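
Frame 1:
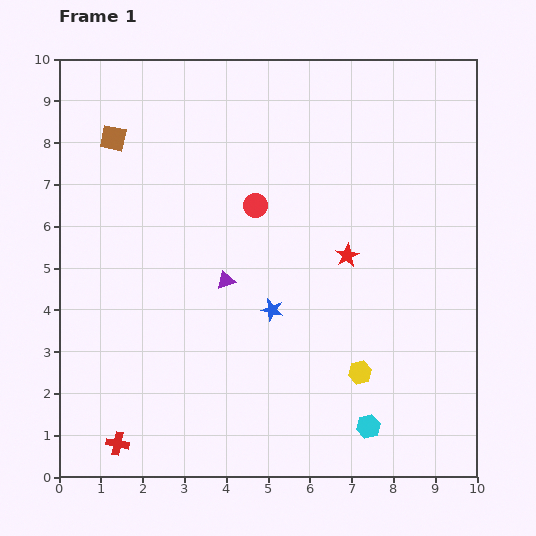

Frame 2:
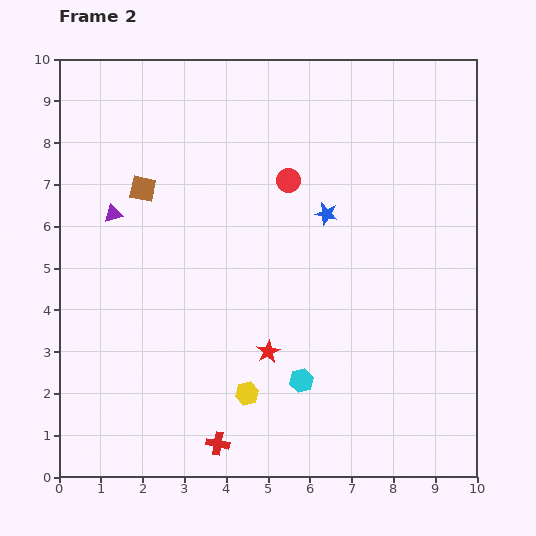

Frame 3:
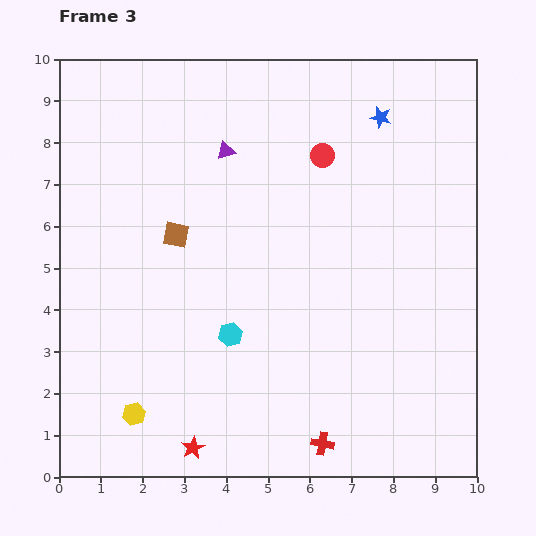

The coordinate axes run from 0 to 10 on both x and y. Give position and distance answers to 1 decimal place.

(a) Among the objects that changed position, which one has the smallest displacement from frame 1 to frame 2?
the red circle

(moved 1.0)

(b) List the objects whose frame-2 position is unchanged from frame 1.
none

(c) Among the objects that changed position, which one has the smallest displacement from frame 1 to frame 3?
the red circle

(moved 2.0)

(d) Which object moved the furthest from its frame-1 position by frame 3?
the red star

(moved 5.9; next 5.5)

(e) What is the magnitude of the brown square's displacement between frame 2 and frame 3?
1.4

The brown square moved from (2.0, 6.9) to (2.8, 5.8), a distance of √(0.8² + 1.1²) ≈ 1.4.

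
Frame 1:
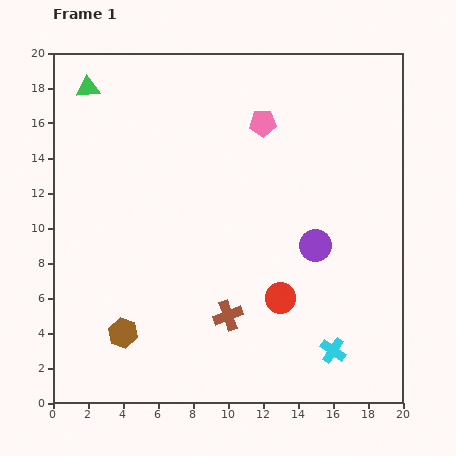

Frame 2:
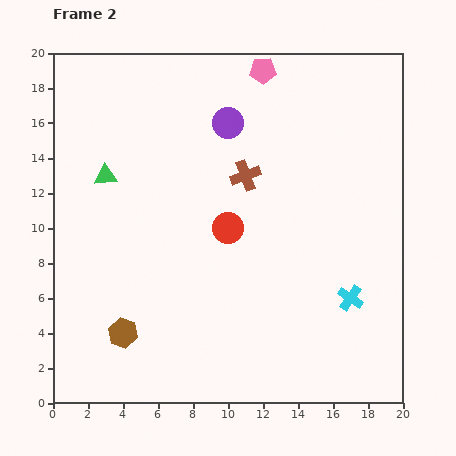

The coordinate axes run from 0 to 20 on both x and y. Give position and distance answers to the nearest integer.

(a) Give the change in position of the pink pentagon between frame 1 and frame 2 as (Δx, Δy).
(0, 3)

The pink pentagon was at (12, 16) in frame 1 and (12, 19) in frame 2.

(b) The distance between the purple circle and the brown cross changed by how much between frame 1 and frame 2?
-3

Distance in frame 1: 6. Distance in frame 2: 3.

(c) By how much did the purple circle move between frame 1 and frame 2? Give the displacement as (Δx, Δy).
(-5, 7)

The purple circle was at (15, 9) in frame 1 and (10, 16) in frame 2.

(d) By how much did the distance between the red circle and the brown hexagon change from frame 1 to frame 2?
-1

Distance in frame 1: 9. Distance in frame 2: 8.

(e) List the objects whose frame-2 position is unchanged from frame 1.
the brown hexagon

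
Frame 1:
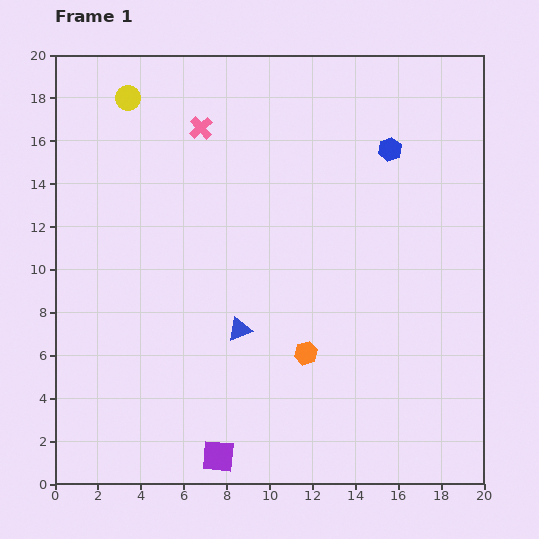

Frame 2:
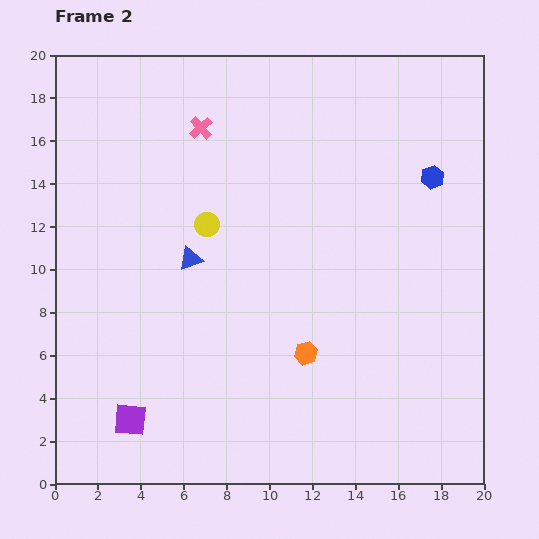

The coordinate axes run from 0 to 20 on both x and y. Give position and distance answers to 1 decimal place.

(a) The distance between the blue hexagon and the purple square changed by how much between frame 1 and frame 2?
+1.7

Distance in frame 1: 16.4. Distance in frame 2: 18.1.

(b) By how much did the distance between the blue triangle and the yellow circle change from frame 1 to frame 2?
-10.2

Distance in frame 1: 12.0. Distance in frame 2: 1.8.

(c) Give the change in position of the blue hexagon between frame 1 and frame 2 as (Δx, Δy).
(2.0, -1.3)

The blue hexagon was at (15.6, 15.6) in frame 1 and (17.6, 14.3) in frame 2.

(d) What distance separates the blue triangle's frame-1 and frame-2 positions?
4.0

The blue triangle moved from (8.6, 7.2) to (6.3, 10.5), a distance of √(2.3² + 3.3²) ≈ 4.0.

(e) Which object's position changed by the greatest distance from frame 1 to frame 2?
the yellow circle

(moved 7.0; next 4.4)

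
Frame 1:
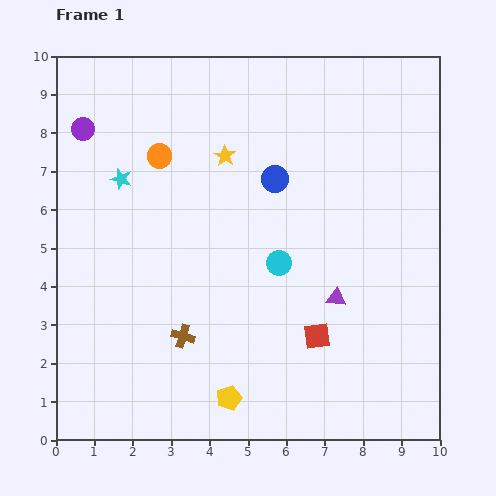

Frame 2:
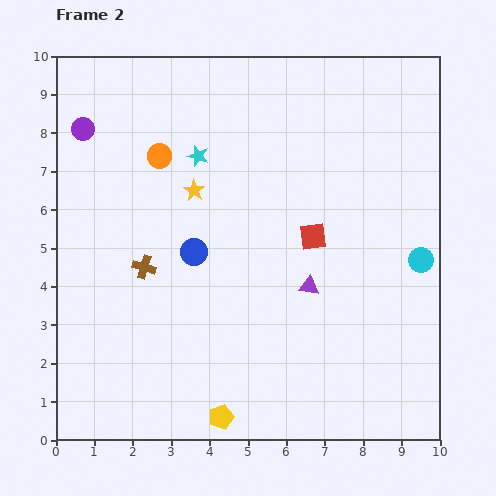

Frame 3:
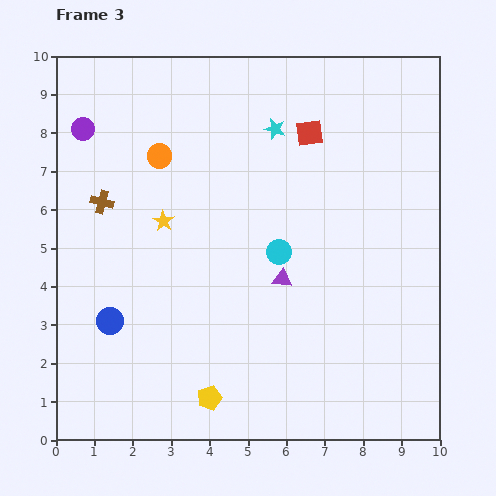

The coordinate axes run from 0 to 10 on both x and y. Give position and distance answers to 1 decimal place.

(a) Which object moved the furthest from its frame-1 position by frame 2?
the cyan circle

(moved 3.7; next 2.8)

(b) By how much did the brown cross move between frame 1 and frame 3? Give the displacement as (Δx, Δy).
(-2.1, 3.5)

The brown cross was at (3.3, 2.7) in frame 1 and (1.2, 6.2) in frame 3.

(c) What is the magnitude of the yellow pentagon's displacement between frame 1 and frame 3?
0.5

The yellow pentagon moved from (4.5, 1.1) to (4.0, 1.1), a distance of √(0.5² + 0.0²) ≈ 0.5.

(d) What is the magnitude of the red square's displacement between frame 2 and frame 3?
2.7

The red square moved from (6.7, 5.3) to (6.6, 8.0), a distance of √(0.1² + 2.7²) ≈ 2.7.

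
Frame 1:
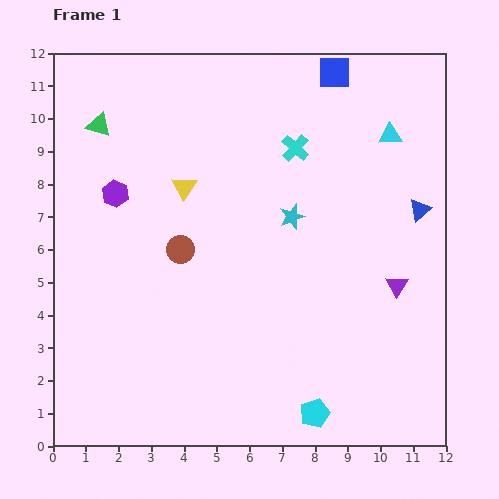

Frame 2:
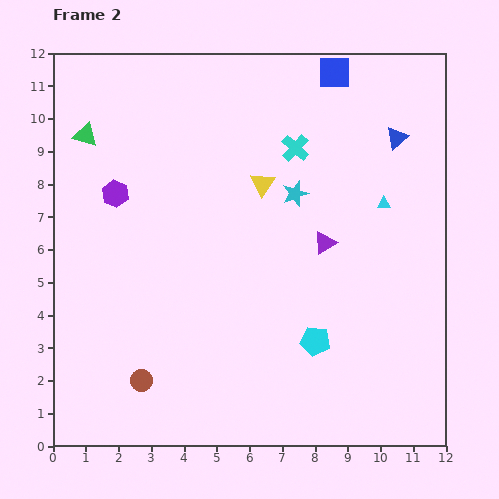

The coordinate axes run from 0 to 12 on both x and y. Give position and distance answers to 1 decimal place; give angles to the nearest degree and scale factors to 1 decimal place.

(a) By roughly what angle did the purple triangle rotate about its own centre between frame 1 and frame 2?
25° clockwise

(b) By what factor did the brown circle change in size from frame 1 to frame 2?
0.8×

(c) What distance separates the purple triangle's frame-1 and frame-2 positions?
2.6

The purple triangle moved from (10.5, 4.9) to (8.3, 6.2), a distance of √(2.2² + 1.3²) ≈ 2.6.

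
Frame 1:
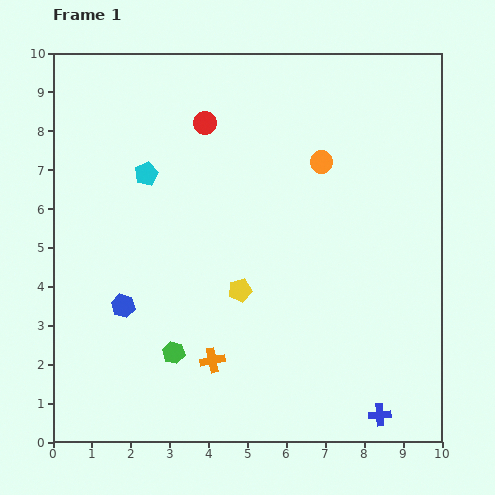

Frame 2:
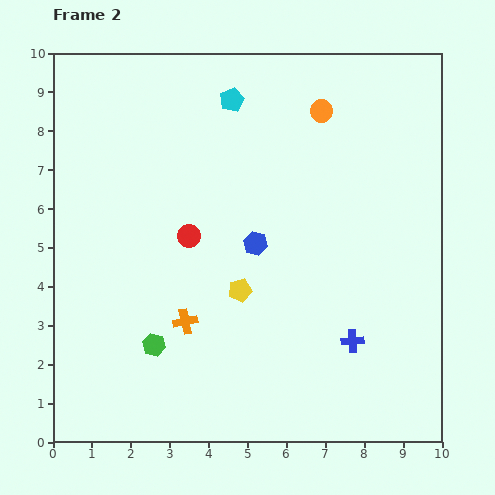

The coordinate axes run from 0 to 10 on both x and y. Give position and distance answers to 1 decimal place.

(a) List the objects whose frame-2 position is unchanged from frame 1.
the yellow pentagon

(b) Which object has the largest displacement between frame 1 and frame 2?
the blue hexagon

(moved 3.8; next 2.9)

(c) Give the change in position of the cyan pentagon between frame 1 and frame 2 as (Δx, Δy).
(2.2, 1.9)

The cyan pentagon was at (2.4, 6.9) in frame 1 and (4.6, 8.8) in frame 2.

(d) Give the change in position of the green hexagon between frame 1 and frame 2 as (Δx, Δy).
(-0.5, 0.2)

The green hexagon was at (3.1, 2.3) in frame 1 and (2.6, 2.5) in frame 2.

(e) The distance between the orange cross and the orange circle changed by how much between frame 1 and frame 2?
+0.6

Distance in frame 1: 5.8. Distance in frame 2: 6.4.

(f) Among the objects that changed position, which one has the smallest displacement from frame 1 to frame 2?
the green hexagon

(moved 0.5)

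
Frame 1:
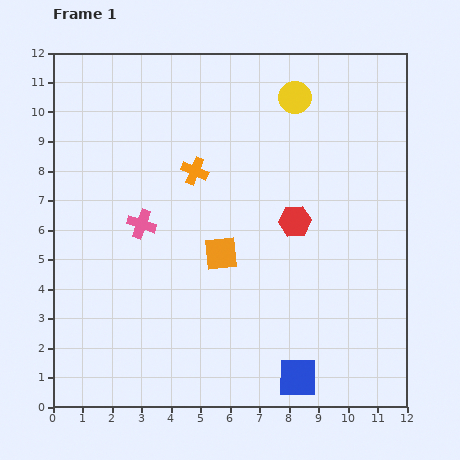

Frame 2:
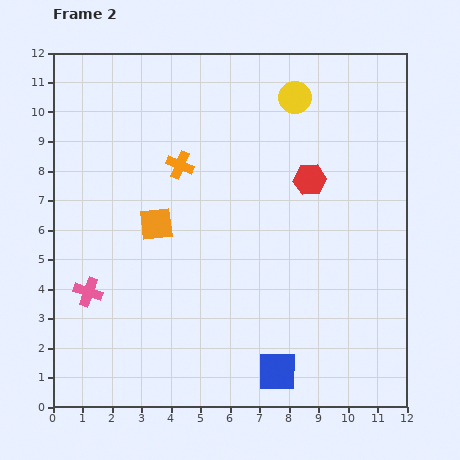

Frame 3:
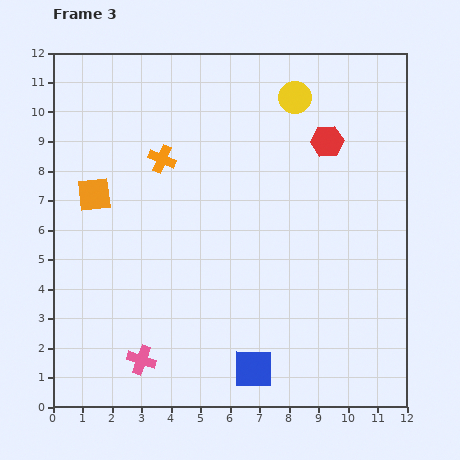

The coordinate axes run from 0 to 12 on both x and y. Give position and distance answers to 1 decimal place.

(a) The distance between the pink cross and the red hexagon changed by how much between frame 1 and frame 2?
+3.2

Distance in frame 1: 5.2. Distance in frame 2: 8.4.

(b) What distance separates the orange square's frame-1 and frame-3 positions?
4.7

The orange square moved from (5.7, 5.2) to (1.4, 7.2), a distance of √(4.3² + 2.0²) ≈ 4.7.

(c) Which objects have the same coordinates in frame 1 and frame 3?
the yellow circle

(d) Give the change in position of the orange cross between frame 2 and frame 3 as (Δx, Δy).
(-0.6, 0.2)

The orange cross was at (4.3, 8.2) in frame 2 and (3.7, 8.4) in frame 3.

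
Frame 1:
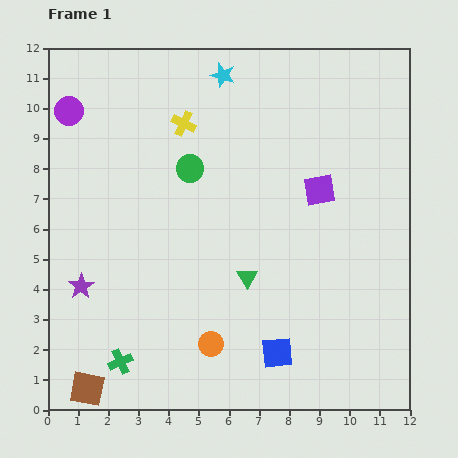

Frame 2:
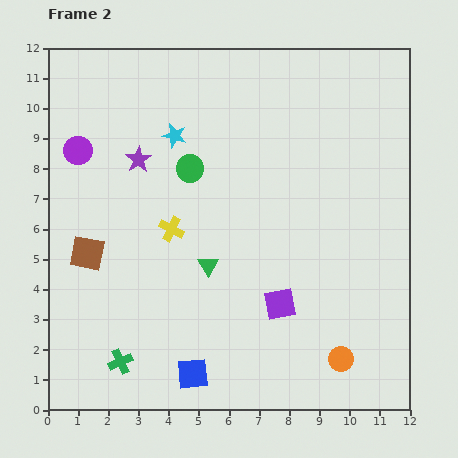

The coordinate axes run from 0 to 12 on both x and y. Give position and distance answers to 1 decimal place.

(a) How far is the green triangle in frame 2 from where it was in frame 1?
1.4

The green triangle moved from (6.6, 4.4) to (5.3, 4.8), a distance of √(1.3² + 0.4²) ≈ 1.4.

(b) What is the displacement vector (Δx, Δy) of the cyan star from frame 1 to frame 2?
(-1.6, -2.0)

The cyan star was at (5.8, 11.1) in frame 1 and (4.2, 9.1) in frame 2.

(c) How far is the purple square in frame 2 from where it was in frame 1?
4.0

The purple square moved from (9.0, 7.3) to (7.7, 3.5), a distance of √(1.3² + 3.8²) ≈ 4.0.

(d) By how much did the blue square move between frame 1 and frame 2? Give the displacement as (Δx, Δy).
(-2.8, -0.7)

The blue square was at (7.6, 1.9) in frame 1 and (4.8, 1.2) in frame 2.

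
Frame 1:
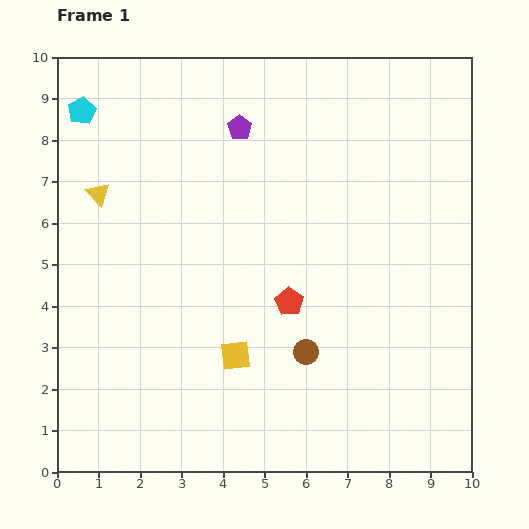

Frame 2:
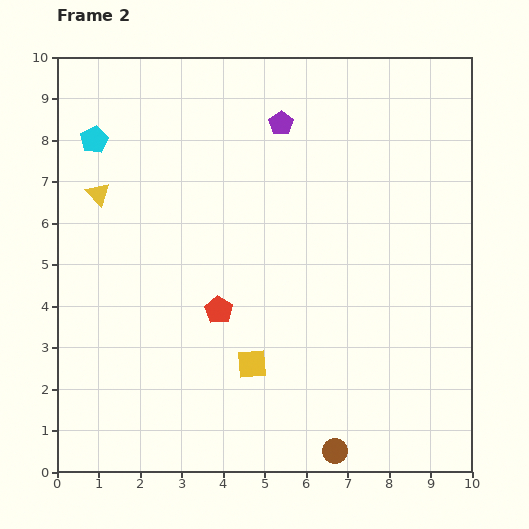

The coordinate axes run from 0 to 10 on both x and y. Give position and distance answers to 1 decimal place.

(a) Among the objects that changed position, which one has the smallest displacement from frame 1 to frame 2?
the yellow square

(moved 0.4)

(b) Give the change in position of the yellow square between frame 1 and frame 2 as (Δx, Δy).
(0.4, -0.2)

The yellow square was at (4.3, 2.8) in frame 1 and (4.7, 2.6) in frame 2.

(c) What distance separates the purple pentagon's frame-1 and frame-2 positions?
1.0

The purple pentagon moved from (4.4, 8.3) to (5.4, 8.4), a distance of √(1.0² + 0.1²) ≈ 1.0.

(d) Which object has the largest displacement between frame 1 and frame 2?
the brown circle

(moved 2.5; next 1.7)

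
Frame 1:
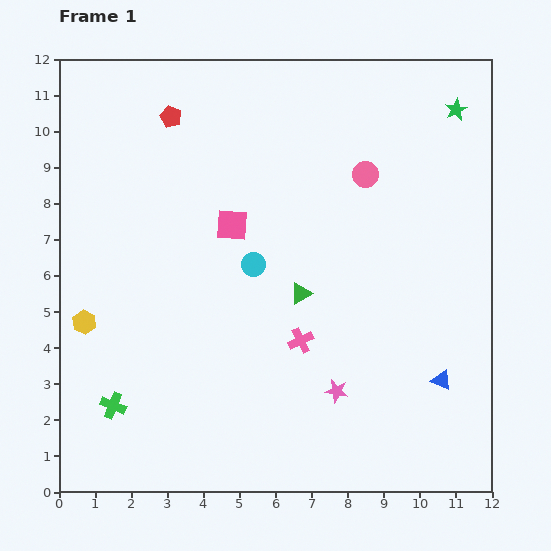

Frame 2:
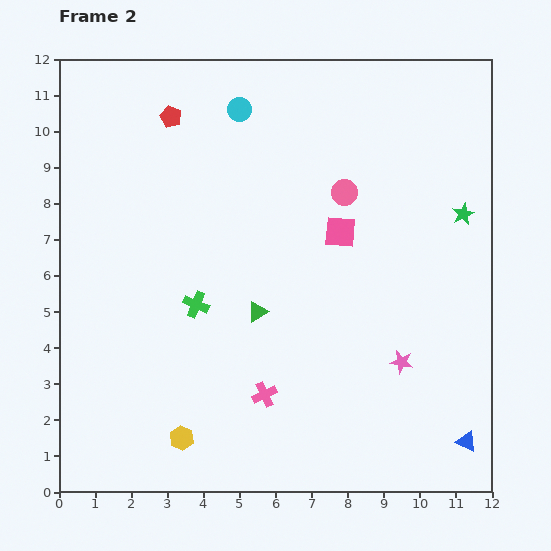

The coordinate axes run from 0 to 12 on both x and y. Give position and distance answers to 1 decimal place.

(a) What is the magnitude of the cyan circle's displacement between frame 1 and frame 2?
4.3

The cyan circle moved from (5.4, 6.3) to (5.0, 10.6), a distance of √(0.4² + 4.3²) ≈ 4.3.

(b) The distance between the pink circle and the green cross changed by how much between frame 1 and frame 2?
-4.4

Distance in frame 1: 9.5. Distance in frame 2: 5.1.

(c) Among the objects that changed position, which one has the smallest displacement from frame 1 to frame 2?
the pink circle

(moved 0.8)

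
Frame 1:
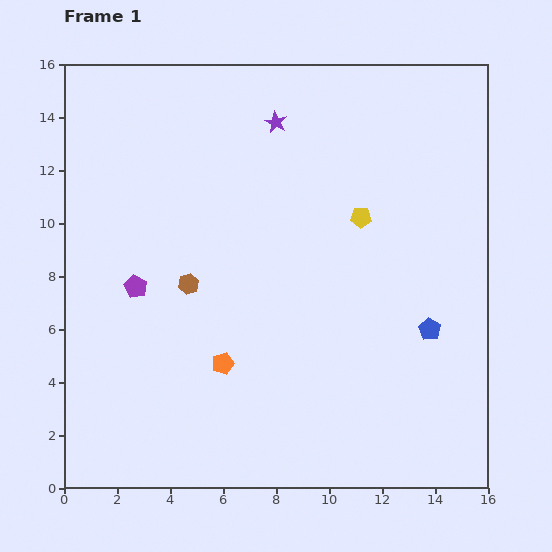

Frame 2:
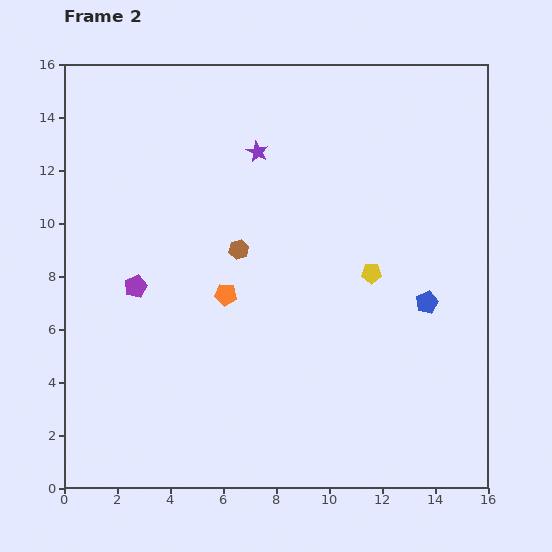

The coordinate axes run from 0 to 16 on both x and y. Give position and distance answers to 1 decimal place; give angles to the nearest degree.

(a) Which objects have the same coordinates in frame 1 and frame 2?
the purple pentagon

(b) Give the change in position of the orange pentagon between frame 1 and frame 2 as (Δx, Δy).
(0.1, 2.6)

The orange pentagon was at (6.0, 4.7) in frame 1 and (6.1, 7.3) in frame 2.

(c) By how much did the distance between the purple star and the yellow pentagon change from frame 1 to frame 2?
+1.5

Distance in frame 1: 4.8. Distance in frame 2: 6.3.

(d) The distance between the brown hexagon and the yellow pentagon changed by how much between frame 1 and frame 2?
-1.9

Distance in frame 1: 7.0. Distance in frame 2: 5.1.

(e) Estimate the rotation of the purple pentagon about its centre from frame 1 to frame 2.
21° clockwise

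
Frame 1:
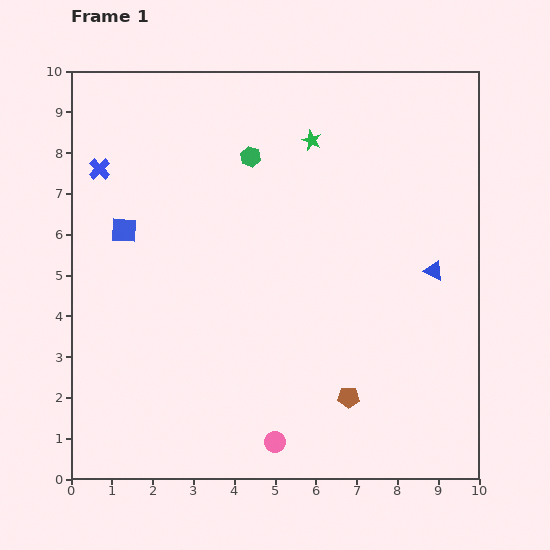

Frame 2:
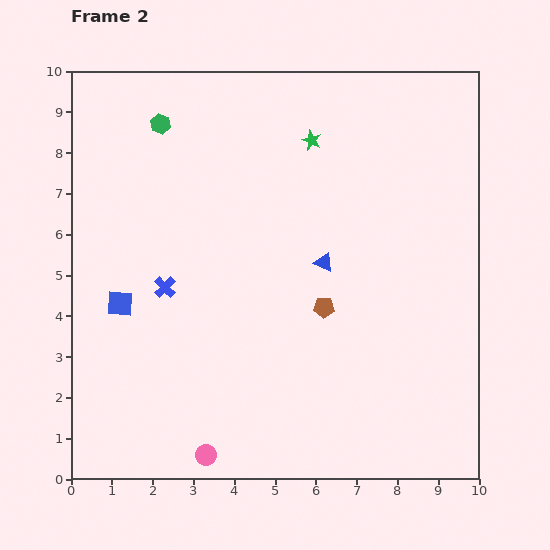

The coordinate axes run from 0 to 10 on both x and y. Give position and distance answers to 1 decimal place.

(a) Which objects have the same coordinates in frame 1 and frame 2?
the green star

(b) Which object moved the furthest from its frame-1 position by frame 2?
the blue cross

(moved 3.3; next 2.7)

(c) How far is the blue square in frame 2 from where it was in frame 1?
1.8

The blue square moved from (1.3, 6.1) to (1.2, 4.3), a distance of √(0.1² + 1.8²) ≈ 1.8.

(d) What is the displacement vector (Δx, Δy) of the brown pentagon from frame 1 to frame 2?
(-0.6, 2.2)

The brown pentagon was at (6.8, 2.0) in frame 1 and (6.2, 4.2) in frame 2.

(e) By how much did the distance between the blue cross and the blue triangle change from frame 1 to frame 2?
-4.7

Distance in frame 1: 8.6. Distance in frame 2: 3.9.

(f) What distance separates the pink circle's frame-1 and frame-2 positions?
1.7

The pink circle moved from (5.0, 0.9) to (3.3, 0.6), a distance of √(1.7² + 0.3²) ≈ 1.7.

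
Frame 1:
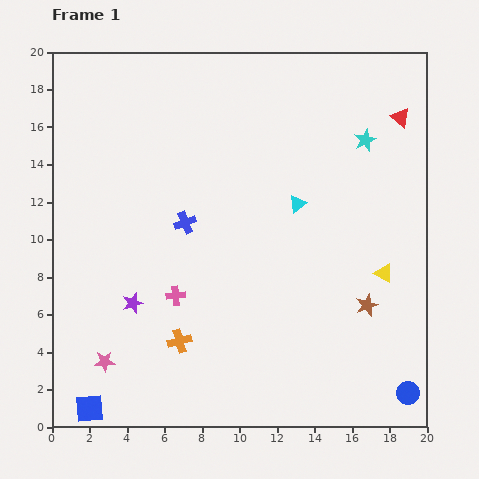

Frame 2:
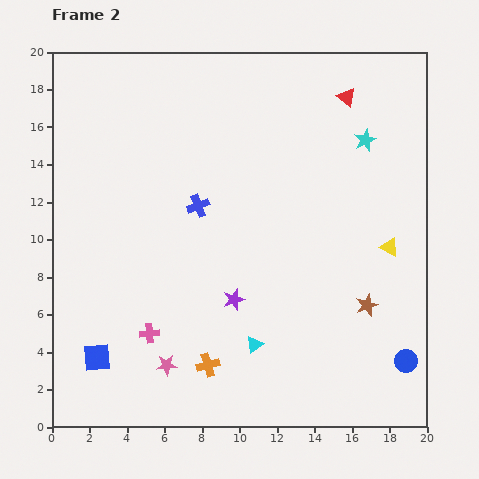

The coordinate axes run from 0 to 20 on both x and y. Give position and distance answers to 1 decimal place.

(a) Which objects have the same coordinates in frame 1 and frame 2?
the cyan star, the brown star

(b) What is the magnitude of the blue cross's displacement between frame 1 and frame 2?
1.1

The blue cross moved from (7.1, 10.9) to (7.8, 11.8), a distance of √(0.7² + 0.9²) ≈ 1.1.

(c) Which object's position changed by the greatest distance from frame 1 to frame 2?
the cyan triangle

(moved 7.8; next 5.4)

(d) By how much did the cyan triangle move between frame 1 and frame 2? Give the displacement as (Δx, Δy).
(-2.3, -7.5)

The cyan triangle was at (13.1, 11.9) in frame 1 and (10.8, 4.4) in frame 2.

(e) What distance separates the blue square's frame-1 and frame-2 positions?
2.7

The blue square moved from (2.0, 1.0) to (2.4, 3.7), a distance of √(0.4² + 2.7²) ≈ 2.7.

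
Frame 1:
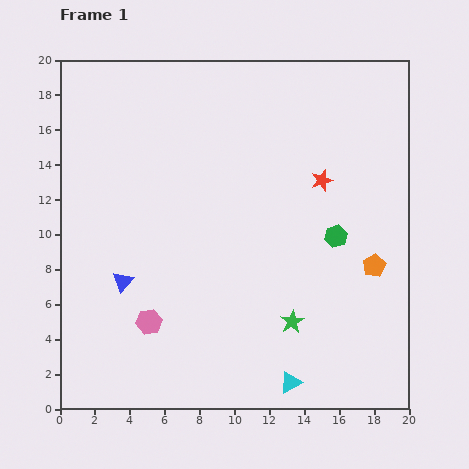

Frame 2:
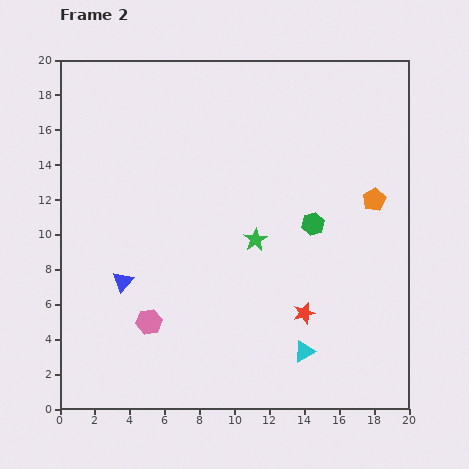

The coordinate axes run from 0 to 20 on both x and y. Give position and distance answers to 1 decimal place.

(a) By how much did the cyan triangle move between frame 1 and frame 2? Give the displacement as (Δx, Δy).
(0.8, 1.8)

The cyan triangle was at (13.2, 1.5) in frame 1 and (14.0, 3.3) in frame 2.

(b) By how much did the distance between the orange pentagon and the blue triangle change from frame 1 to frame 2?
+0.7

Distance in frame 1: 14.4. Distance in frame 2: 15.1.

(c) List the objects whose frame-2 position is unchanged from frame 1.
the pink hexagon, the blue triangle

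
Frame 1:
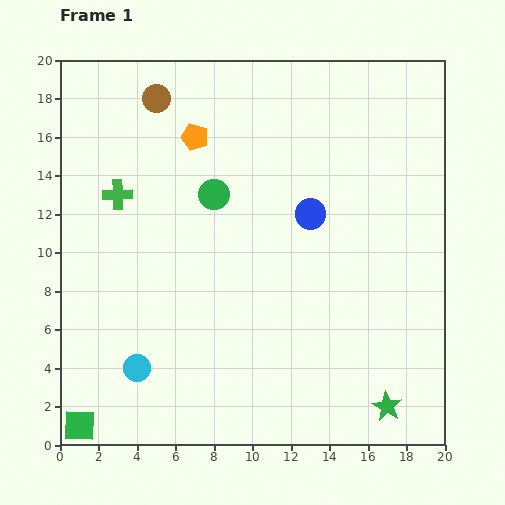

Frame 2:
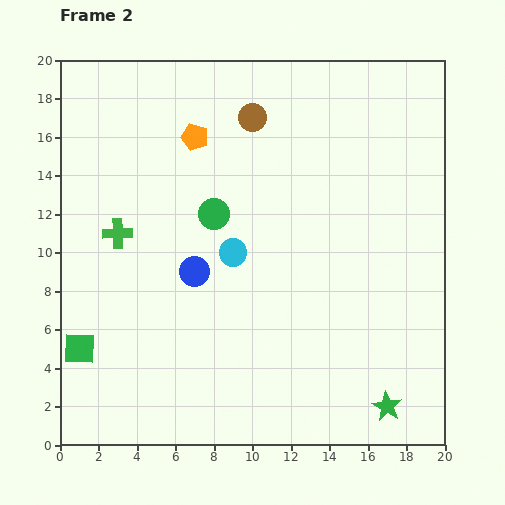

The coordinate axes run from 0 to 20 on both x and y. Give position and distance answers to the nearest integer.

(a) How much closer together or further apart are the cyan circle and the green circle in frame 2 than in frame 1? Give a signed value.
-8

Distance in frame 1: 10. Distance in frame 2: 2.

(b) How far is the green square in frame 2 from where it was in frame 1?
4

The green square moved from (1, 1) to (1, 5), a distance of √(0² + 4²) ≈ 4.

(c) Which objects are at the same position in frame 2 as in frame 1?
the green star, the orange pentagon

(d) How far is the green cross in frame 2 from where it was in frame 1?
2

The green cross moved from (3, 13) to (3, 11), a distance of √(0² + 2²) ≈ 2.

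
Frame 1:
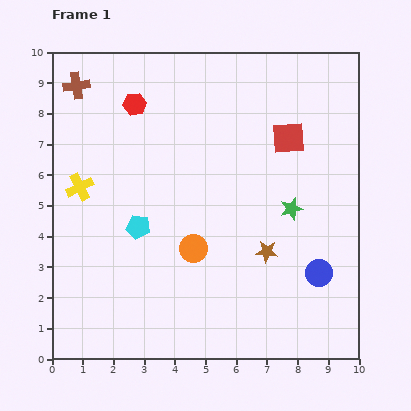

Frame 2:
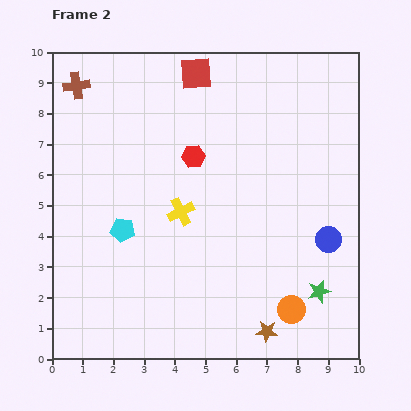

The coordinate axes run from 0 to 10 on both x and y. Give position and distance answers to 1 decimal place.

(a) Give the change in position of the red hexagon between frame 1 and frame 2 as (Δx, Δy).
(1.9, -1.7)

The red hexagon was at (2.7, 8.3) in frame 1 and (4.6, 6.6) in frame 2.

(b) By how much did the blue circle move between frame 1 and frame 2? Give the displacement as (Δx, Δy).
(0.3, 1.1)

The blue circle was at (8.7, 2.8) in frame 1 and (9.0, 3.9) in frame 2.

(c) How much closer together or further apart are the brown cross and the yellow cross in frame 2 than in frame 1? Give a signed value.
+2.0

Distance in frame 1: 3.3. Distance in frame 2: 5.3.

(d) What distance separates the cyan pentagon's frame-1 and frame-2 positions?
0.5

The cyan pentagon moved from (2.8, 4.3) to (2.3, 4.2), a distance of √(0.5² + 0.1²) ≈ 0.5.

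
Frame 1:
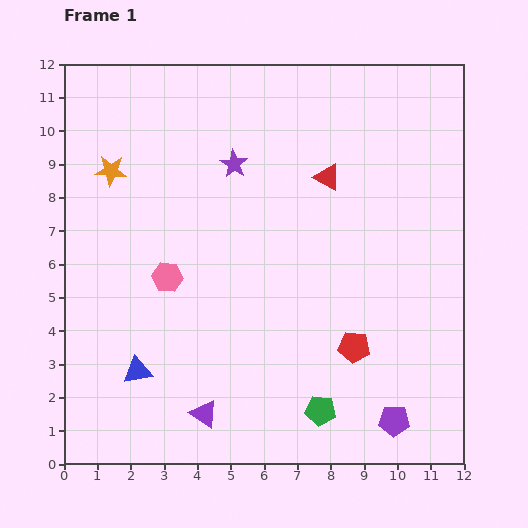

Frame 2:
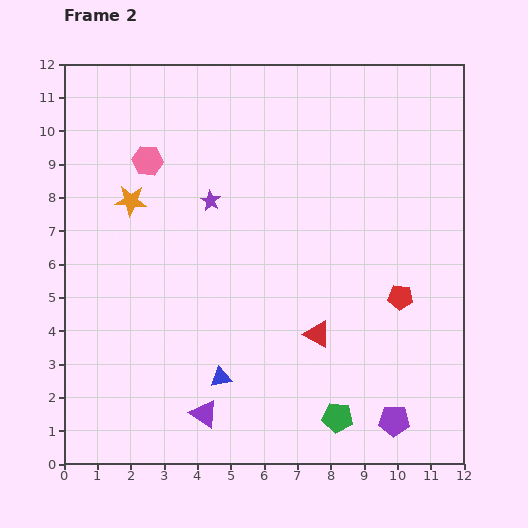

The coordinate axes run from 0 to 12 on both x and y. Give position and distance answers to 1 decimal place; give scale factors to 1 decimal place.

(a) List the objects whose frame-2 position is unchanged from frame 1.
the purple triangle, the purple pentagon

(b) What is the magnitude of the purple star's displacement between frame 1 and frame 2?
1.3

The purple star moved from (5.1, 9.0) to (4.4, 7.9), a distance of √(0.7² + 1.1²) ≈ 1.3.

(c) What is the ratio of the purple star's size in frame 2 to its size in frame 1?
0.7×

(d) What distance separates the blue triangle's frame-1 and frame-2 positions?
2.5

The blue triangle moved from (2.2, 2.8) to (4.7, 2.6), a distance of √(2.5² + 0.2²) ≈ 2.5.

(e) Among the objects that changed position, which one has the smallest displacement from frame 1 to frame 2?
the green pentagon

(moved 0.5)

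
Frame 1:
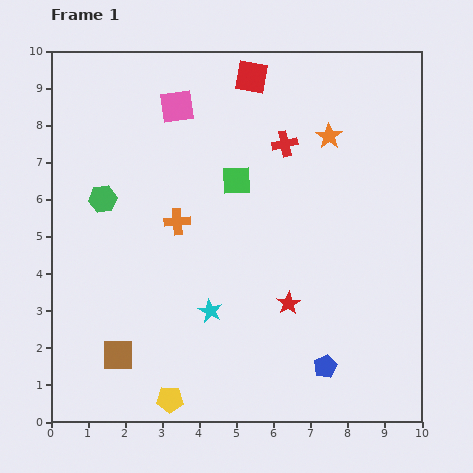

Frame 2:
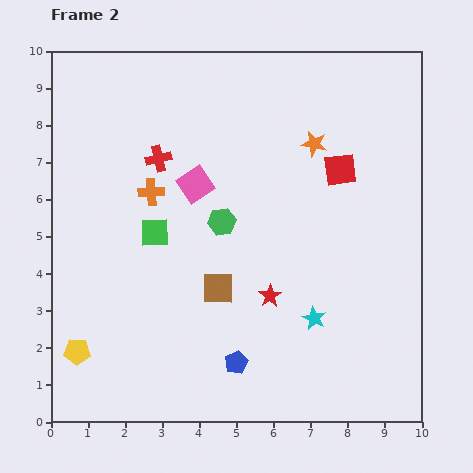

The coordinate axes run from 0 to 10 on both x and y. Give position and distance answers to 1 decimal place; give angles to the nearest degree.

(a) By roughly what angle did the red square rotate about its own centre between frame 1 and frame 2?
18° counter-clockwise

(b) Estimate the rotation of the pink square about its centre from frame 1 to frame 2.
26° counter-clockwise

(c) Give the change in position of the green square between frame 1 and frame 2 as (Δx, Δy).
(-2.2, -1.4)

The green square was at (5.0, 6.5) in frame 1 and (2.8, 5.1) in frame 2.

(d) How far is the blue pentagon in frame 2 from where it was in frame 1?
2.4

The blue pentagon moved from (7.4, 1.5) to (5.0, 1.6), a distance of √(2.4² + 0.1²) ≈ 2.4.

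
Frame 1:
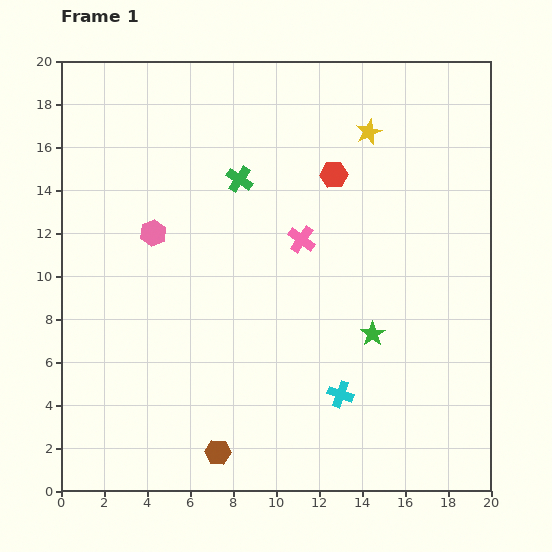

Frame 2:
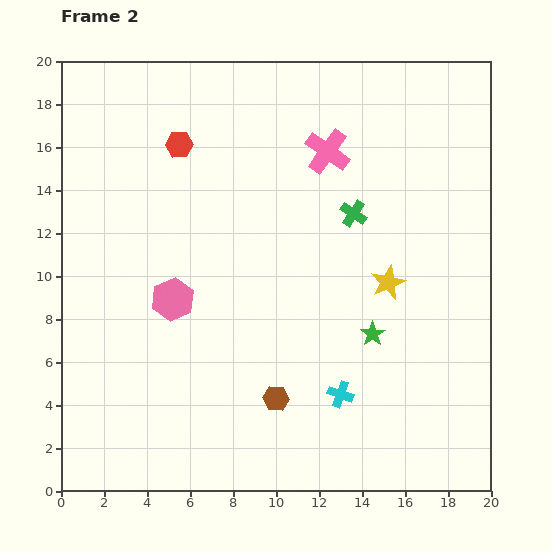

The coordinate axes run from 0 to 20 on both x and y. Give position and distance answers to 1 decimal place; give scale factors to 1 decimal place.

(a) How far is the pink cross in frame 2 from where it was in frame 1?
4.3

The pink cross moved from (11.2, 11.7) to (12.4, 15.8), a distance of √(1.2² + 4.1²) ≈ 4.3.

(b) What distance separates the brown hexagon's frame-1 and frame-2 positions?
3.7

The brown hexagon moved from (7.3, 1.8) to (10.0, 4.3), a distance of √(2.7² + 2.5²) ≈ 3.7.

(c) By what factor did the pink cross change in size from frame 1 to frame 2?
1.6×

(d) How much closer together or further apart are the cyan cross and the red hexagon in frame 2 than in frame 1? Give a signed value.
+3.6

Distance in frame 1: 10.2. Distance in frame 2: 13.8.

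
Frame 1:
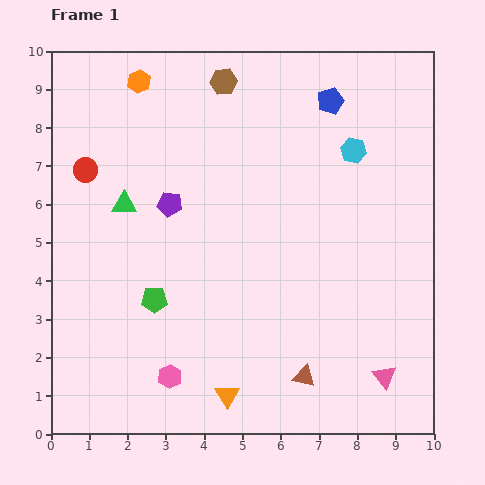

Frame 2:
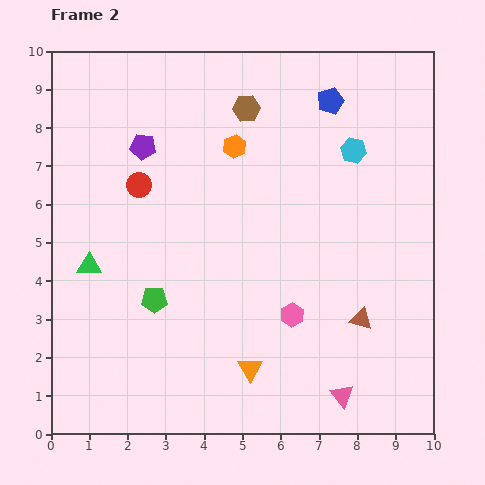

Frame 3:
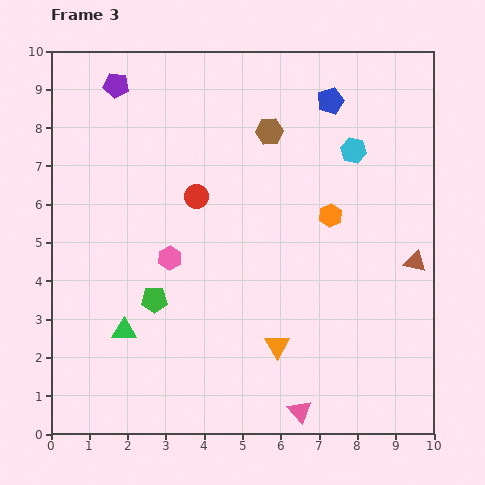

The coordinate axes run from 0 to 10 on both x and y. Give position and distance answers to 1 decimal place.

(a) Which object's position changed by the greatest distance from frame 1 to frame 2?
the pink hexagon

(moved 3.6; next 3.0)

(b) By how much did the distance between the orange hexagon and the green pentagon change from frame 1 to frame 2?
-1.2

Distance in frame 1: 5.7. Distance in frame 2: 4.5.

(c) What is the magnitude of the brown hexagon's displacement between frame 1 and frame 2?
0.9

The brown hexagon moved from (4.5, 9.2) to (5.1, 8.5), a distance of √(0.6² + 0.7²) ≈ 0.9.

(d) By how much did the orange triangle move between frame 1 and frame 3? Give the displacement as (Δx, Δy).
(1.3, 1.3)

The orange triangle was at (4.6, 1.0) in frame 1 and (5.9, 2.3) in frame 3.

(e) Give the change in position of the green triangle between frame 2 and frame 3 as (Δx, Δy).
(0.9, -1.7)

The green triangle was at (1.0, 4.4) in frame 2 and (1.9, 2.7) in frame 3.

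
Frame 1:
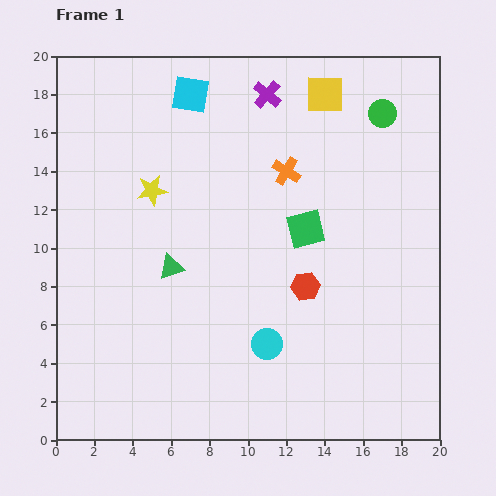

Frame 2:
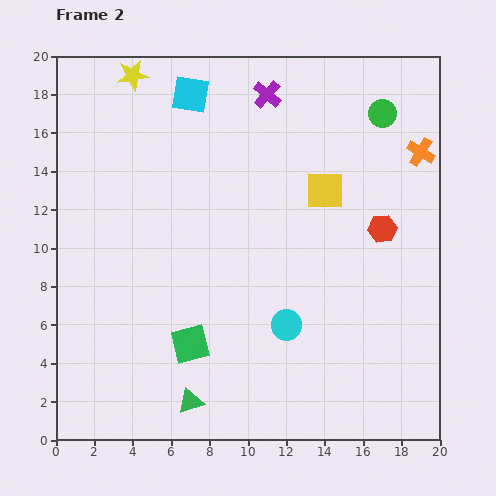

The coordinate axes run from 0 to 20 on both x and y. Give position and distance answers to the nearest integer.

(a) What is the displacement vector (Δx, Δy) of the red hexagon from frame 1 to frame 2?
(4, 3)

The red hexagon was at (13, 8) in frame 1 and (17, 11) in frame 2.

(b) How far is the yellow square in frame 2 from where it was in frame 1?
5

The yellow square moved from (14, 18) to (14, 13), a distance of √(0² + 5²) ≈ 5.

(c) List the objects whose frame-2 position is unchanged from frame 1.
the cyan square, the purple cross, the green circle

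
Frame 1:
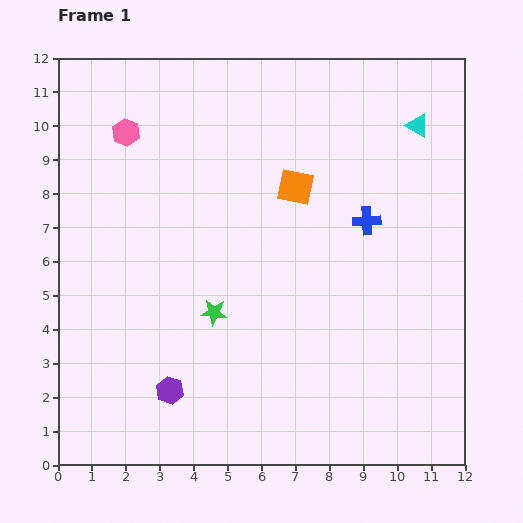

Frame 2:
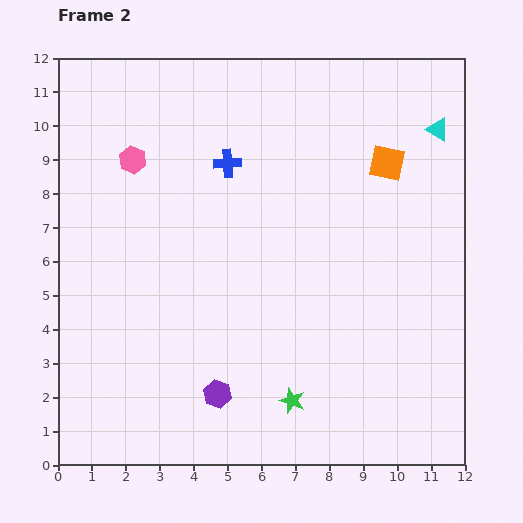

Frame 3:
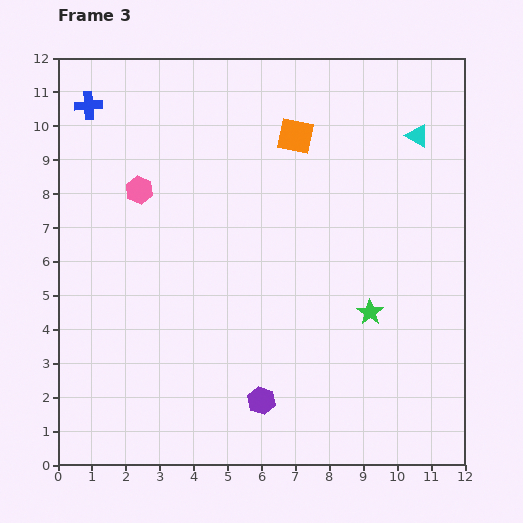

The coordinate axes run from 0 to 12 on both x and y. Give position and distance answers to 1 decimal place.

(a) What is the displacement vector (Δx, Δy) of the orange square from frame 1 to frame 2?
(2.7, 0.7)

The orange square was at (7.0, 8.2) in frame 1 and (9.7, 8.9) in frame 2.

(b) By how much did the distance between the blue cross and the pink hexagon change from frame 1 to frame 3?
-4.7

Distance in frame 1: 7.6. Distance in frame 3: 2.9.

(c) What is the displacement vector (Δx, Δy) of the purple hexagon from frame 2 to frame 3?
(1.3, -0.2)

The purple hexagon was at (4.7, 2.1) in frame 2 and (6.0, 1.9) in frame 3.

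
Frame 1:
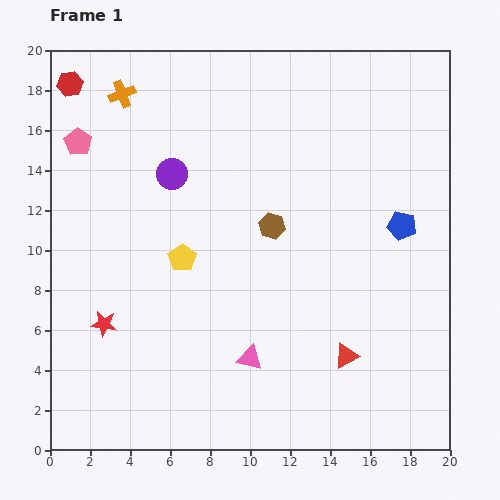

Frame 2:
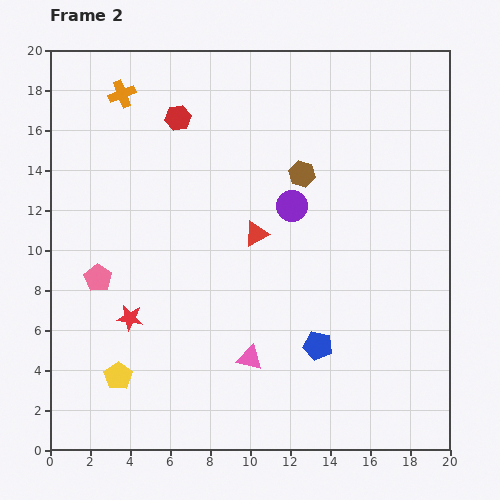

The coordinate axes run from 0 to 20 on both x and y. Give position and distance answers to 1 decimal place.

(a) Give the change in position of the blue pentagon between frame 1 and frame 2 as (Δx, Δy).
(-4.2, -6.0)

The blue pentagon was at (17.6, 11.2) in frame 1 and (13.4, 5.2) in frame 2.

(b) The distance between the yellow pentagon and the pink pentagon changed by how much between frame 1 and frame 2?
-2.8

Distance in frame 1: 7.8. Distance in frame 2: 5.0.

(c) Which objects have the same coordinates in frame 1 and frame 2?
the pink triangle, the orange cross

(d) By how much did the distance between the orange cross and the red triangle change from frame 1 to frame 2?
-7.5

Distance in frame 1: 17.2. Distance in frame 2: 9.7.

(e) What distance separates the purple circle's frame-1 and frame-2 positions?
6.2

The purple circle moved from (6.1, 13.8) to (12.1, 12.2), a distance of √(6.0² + 1.6²) ≈ 6.2.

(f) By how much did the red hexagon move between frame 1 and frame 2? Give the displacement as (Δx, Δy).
(5.4, -1.7)

The red hexagon was at (1.0, 18.3) in frame 1 and (6.4, 16.6) in frame 2.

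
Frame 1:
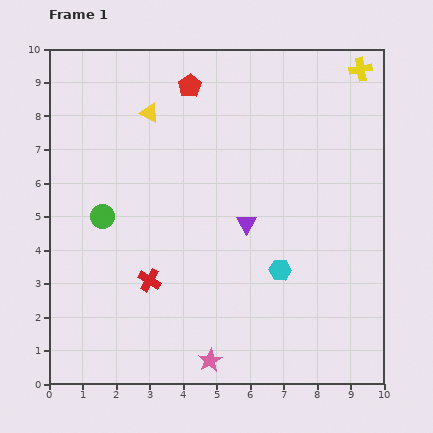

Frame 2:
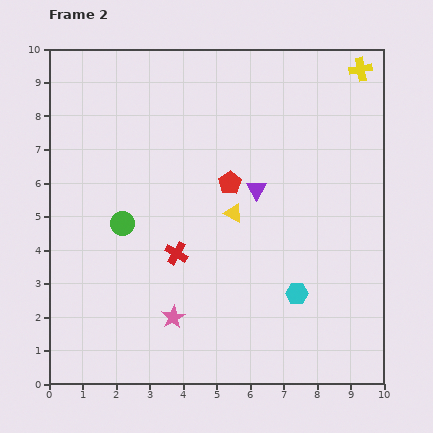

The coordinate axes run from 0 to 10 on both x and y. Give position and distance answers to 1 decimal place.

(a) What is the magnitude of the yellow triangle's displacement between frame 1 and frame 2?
3.9

The yellow triangle moved from (3.0, 8.1) to (5.5, 5.1), a distance of √(2.5² + 3.0²) ≈ 3.9.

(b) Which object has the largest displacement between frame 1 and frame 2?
the yellow triangle

(moved 3.9; next 3.1)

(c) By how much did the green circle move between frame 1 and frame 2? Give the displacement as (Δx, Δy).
(0.6, -0.2)

The green circle was at (1.6, 5.0) in frame 1 and (2.2, 4.8) in frame 2.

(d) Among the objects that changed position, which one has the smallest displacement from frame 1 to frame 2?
the green circle

(moved 0.6)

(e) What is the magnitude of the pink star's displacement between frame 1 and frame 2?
1.7

The pink star moved from (4.8, 0.7) to (3.7, 2.0), a distance of √(1.1² + 1.3²) ≈ 1.7.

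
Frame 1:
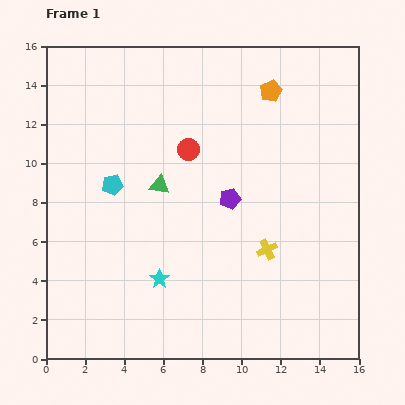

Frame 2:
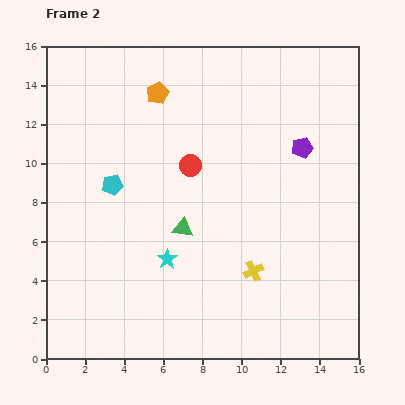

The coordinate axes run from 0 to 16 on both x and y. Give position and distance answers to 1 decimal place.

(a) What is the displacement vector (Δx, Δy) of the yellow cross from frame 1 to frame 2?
(-0.7, -1.1)

The yellow cross was at (11.3, 5.6) in frame 1 and (10.6, 4.5) in frame 2.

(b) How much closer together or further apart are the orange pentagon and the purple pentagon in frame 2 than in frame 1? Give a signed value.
+2.0

Distance in frame 1: 5.9. Distance in frame 2: 7.9.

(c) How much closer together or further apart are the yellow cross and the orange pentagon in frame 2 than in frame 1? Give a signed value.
+2.2

Distance in frame 1: 8.1. Distance in frame 2: 10.3.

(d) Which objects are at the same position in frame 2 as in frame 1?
the cyan pentagon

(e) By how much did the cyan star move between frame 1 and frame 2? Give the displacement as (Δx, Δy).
(0.4, 1.0)

The cyan star was at (5.8, 4.1) in frame 1 and (6.2, 5.1) in frame 2.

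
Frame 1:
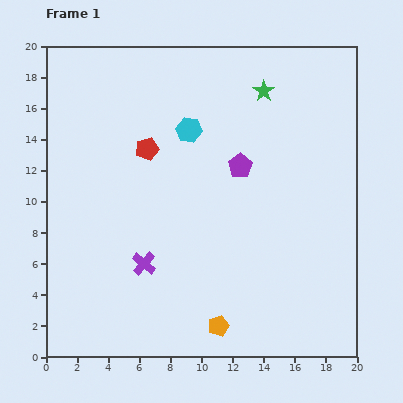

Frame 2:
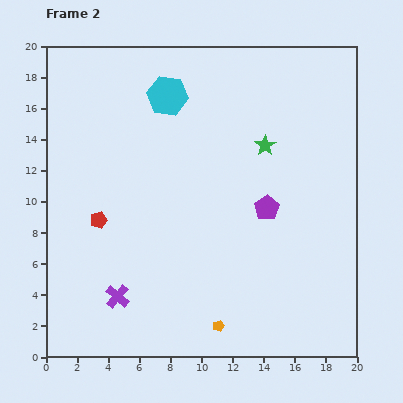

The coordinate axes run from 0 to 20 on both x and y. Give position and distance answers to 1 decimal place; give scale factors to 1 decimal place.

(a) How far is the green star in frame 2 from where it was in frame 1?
3.5

The green star moved from (14.0, 17.1) to (14.1, 13.6), a distance of √(0.1² + 3.5²) ≈ 3.5.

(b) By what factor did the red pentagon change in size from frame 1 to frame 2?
0.7×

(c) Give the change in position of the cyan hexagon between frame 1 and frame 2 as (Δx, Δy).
(-1.4, 2.2)

The cyan hexagon was at (9.2, 14.6) in frame 1 and (7.8, 16.8) in frame 2.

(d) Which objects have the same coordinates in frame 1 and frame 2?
the orange pentagon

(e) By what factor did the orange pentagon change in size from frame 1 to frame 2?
0.6×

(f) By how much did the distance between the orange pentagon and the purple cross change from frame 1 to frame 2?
+0.6

Distance in frame 1: 6.2. Distance in frame 2: 6.8.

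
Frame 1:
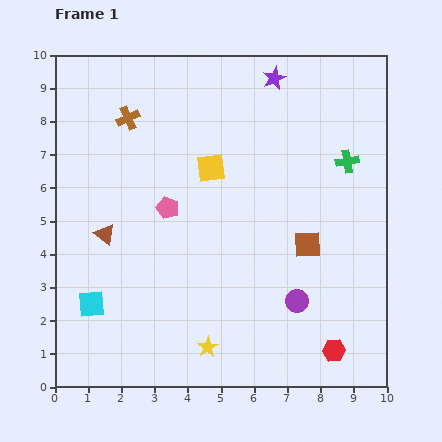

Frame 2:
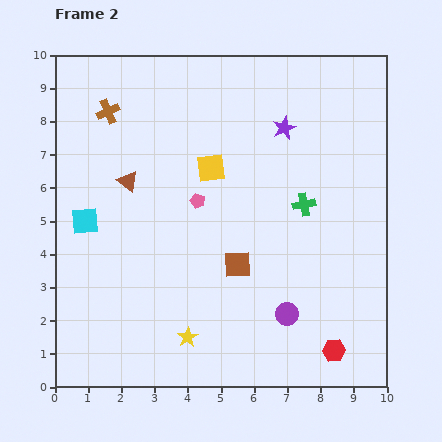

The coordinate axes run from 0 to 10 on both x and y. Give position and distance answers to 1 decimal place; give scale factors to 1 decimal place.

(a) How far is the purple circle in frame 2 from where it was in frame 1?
0.5

The purple circle moved from (7.3, 2.6) to (7.0, 2.2), a distance of √(0.3² + 0.4²) ≈ 0.5.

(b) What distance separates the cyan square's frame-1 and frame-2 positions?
2.5

The cyan square moved from (1.1, 2.5) to (0.9, 5.0), a distance of √(0.2² + 2.5²) ≈ 2.5.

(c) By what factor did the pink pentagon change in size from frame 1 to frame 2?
0.6×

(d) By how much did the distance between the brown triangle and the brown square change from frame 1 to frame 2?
-2.0

Distance in frame 1: 6.1. Distance in frame 2: 4.1.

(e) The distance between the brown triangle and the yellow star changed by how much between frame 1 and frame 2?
+0.4

Distance in frame 1: 4.6. Distance in frame 2: 5.0.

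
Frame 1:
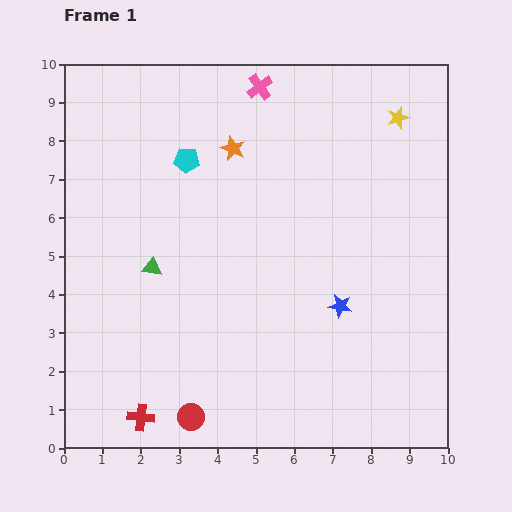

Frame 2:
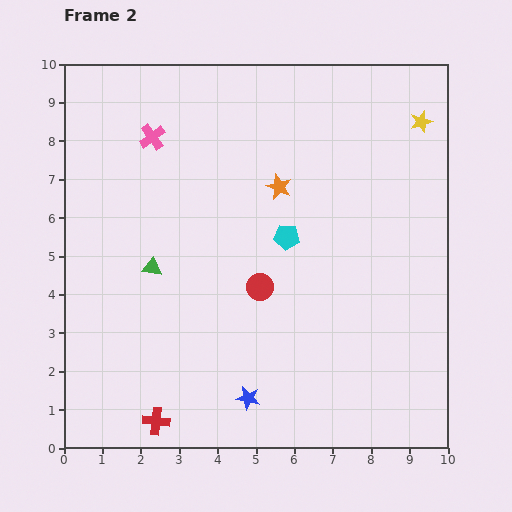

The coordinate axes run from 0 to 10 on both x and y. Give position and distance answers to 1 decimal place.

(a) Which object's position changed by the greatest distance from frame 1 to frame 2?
the red circle

(moved 3.8; next 3.4)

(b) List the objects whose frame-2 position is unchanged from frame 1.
the green triangle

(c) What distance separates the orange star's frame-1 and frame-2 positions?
1.6

The orange star moved from (4.4, 7.8) to (5.6, 6.8), a distance of √(1.2² + 1.0²) ≈ 1.6.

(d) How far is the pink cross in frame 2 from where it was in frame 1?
3.1

The pink cross moved from (5.1, 9.4) to (2.3, 8.1), a distance of √(2.8² + 1.3²) ≈ 3.1.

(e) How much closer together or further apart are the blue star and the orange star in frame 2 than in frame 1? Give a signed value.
+0.6

Distance in frame 1: 5.0. Distance in frame 2: 5.6.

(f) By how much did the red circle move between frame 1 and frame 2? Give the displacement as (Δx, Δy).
(1.8, 3.4)

The red circle was at (3.3, 0.8) in frame 1 and (5.1, 4.2) in frame 2.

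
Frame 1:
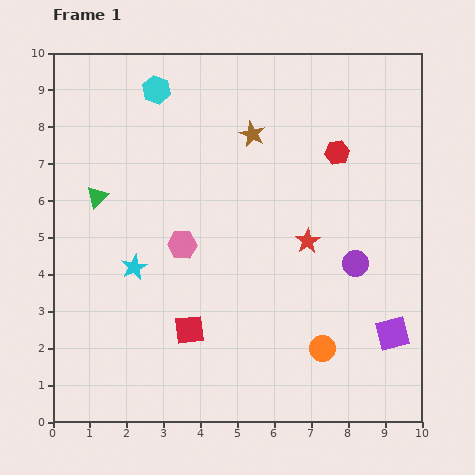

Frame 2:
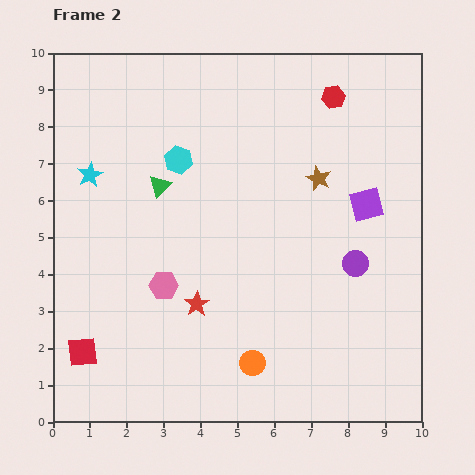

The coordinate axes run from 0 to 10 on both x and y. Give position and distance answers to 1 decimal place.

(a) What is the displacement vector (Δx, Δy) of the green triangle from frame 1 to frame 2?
(1.7, 0.3)

The green triangle was at (1.2, 6.1) in frame 1 and (2.9, 6.4) in frame 2.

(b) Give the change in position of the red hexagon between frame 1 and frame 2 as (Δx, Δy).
(-0.1, 1.5)

The red hexagon was at (7.7, 7.3) in frame 1 and (7.6, 8.8) in frame 2.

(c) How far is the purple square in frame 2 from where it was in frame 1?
3.6

The purple square moved from (9.2, 2.4) to (8.5, 5.9), a distance of √(0.7² + 3.5²) ≈ 3.6.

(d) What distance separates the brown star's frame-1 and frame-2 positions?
2.2

The brown star moved from (5.4, 7.8) to (7.2, 6.6), a distance of √(1.8² + 1.2²) ≈ 2.2.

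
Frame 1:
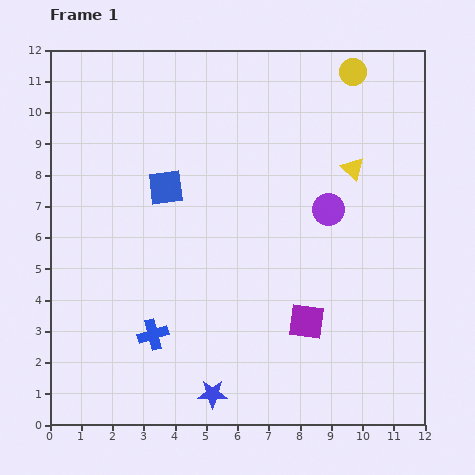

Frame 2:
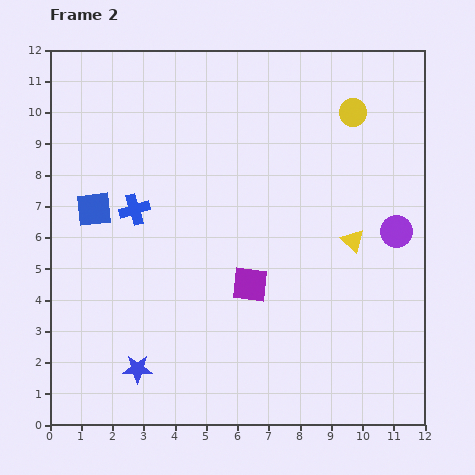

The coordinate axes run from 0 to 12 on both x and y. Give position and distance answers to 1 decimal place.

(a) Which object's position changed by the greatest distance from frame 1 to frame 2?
the blue cross

(moved 4.0; next 2.5)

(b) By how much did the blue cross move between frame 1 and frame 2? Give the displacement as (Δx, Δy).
(-0.6, 4.0)

The blue cross was at (3.3, 2.9) in frame 1 and (2.7, 6.9) in frame 2.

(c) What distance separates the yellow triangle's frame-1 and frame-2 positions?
2.3

The yellow triangle moved from (9.7, 8.2) to (9.7, 5.9), a distance of √(0.0² + 2.3²) ≈ 2.3.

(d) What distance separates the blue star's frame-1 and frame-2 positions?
2.5

The blue star moved from (5.2, 1.0) to (2.8, 1.8), a distance of √(2.4² + 0.8²) ≈ 2.5.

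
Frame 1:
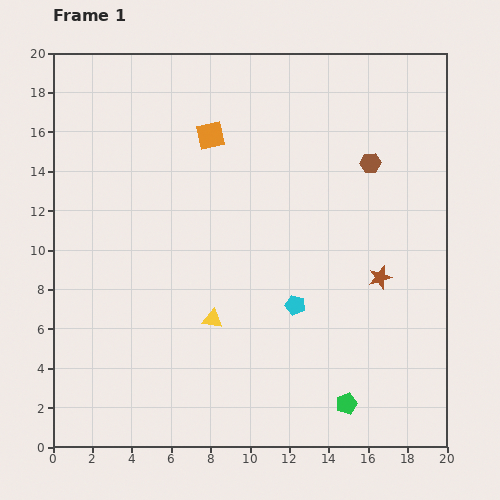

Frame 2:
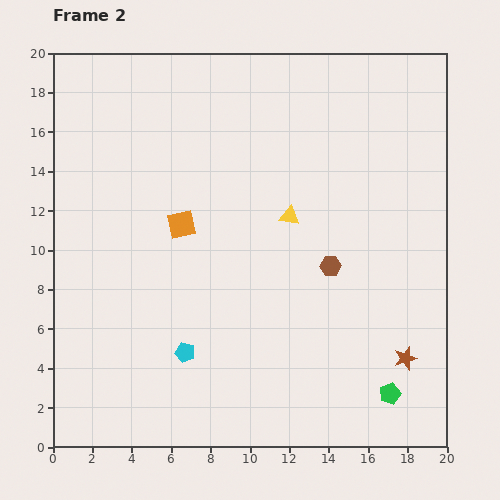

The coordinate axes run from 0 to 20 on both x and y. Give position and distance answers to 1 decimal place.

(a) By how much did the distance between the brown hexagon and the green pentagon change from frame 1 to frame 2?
-5.1

Distance in frame 1: 12.3. Distance in frame 2: 7.2.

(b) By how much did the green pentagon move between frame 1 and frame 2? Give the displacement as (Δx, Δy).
(2.2, 0.5)

The green pentagon was at (14.9, 2.2) in frame 1 and (17.1, 2.7) in frame 2.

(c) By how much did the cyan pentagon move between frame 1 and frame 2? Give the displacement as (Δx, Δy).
(-5.6, -2.4)

The cyan pentagon was at (12.3, 7.2) in frame 1 and (6.7, 4.8) in frame 2.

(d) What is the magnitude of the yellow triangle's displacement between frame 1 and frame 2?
6.5

The yellow triangle moved from (8.1, 6.5) to (12.0, 11.7), a distance of √(3.9² + 5.2²) ≈ 6.5.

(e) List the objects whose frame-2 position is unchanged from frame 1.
none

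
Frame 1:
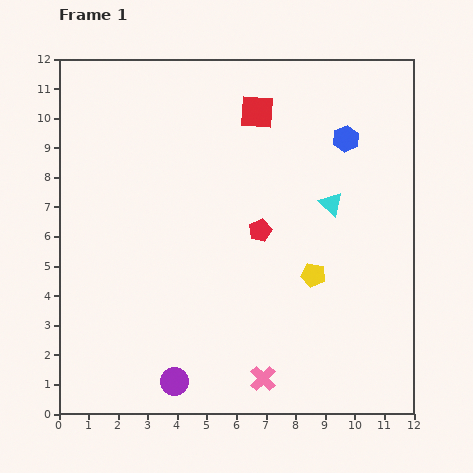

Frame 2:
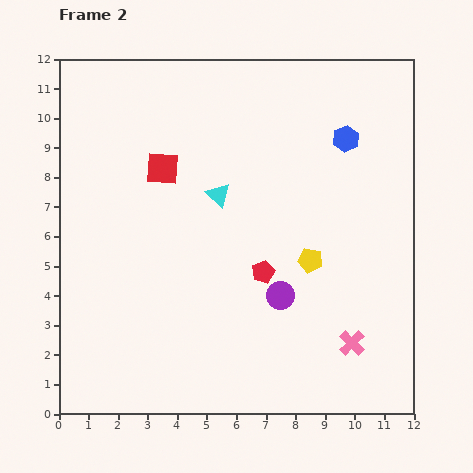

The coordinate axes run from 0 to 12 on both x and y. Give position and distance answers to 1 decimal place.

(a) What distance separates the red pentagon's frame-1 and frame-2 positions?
1.4

The red pentagon moved from (6.8, 6.2) to (6.9, 4.8), a distance of √(0.1² + 1.4²) ≈ 1.4.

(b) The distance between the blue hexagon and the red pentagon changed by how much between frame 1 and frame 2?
+1.1

Distance in frame 1: 4.2. Distance in frame 2: 5.3.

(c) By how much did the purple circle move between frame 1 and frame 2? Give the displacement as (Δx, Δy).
(3.6, 2.9)

The purple circle was at (3.9, 1.1) in frame 1 and (7.5, 4.0) in frame 2.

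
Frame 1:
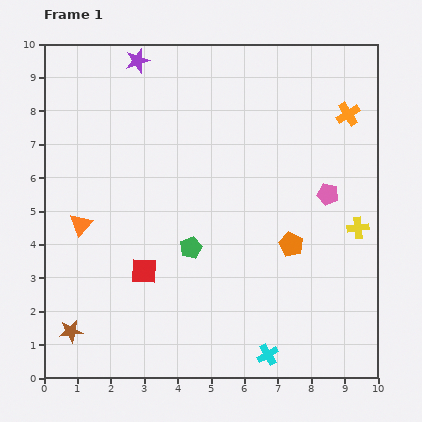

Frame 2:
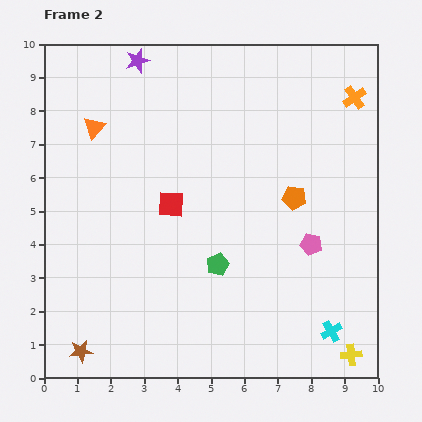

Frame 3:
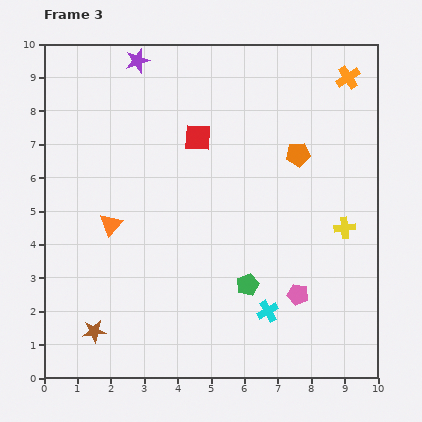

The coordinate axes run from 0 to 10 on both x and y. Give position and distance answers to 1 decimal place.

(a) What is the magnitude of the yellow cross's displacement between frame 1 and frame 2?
3.8

The yellow cross moved from (9.4, 4.5) to (9.2, 0.7), a distance of √(0.2² + 3.8²) ≈ 3.8.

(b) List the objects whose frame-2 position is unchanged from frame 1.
the purple star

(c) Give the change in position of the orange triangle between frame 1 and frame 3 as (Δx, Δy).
(0.9, 0.0)

The orange triangle was at (1.1, 4.6) in frame 1 and (2.0, 4.6) in frame 3.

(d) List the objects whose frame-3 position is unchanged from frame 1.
the purple star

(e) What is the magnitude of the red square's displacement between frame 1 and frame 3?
4.3

The red square moved from (3.0, 3.2) to (4.6, 7.2), a distance of √(1.6² + 4.0²) ≈ 4.3.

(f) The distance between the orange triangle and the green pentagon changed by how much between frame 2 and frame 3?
-1.0

Distance in frame 2: 5.5. Distance in frame 3: 4.5.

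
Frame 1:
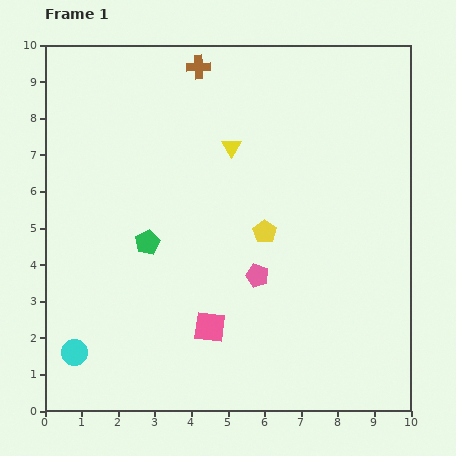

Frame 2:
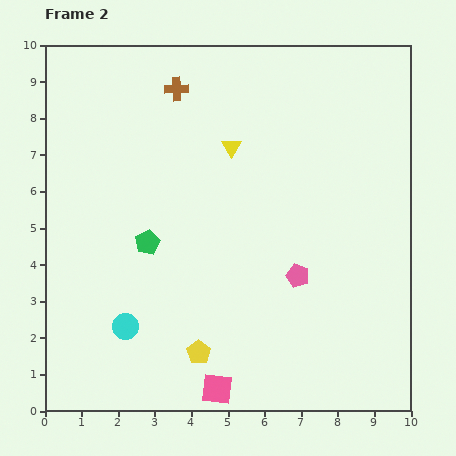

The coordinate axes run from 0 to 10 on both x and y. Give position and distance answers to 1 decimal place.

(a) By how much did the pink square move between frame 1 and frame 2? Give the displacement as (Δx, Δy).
(0.2, -1.7)

The pink square was at (4.5, 2.3) in frame 1 and (4.7, 0.6) in frame 2.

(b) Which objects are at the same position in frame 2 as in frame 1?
the yellow triangle, the green pentagon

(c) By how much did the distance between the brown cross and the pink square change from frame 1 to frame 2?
+1.2

Distance in frame 1: 7.1. Distance in frame 2: 8.3.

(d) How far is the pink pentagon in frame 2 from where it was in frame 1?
1.1

The pink pentagon moved from (5.8, 3.7) to (6.9, 3.7), a distance of √(1.1² + 0.0²) ≈ 1.1.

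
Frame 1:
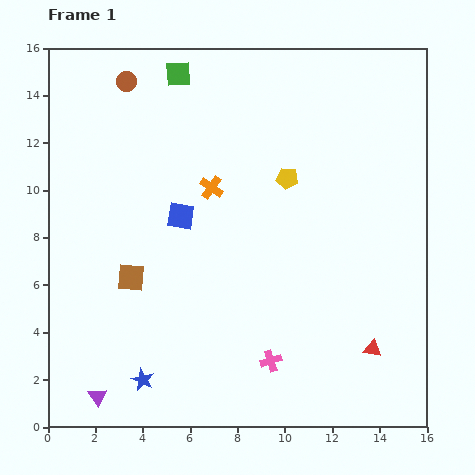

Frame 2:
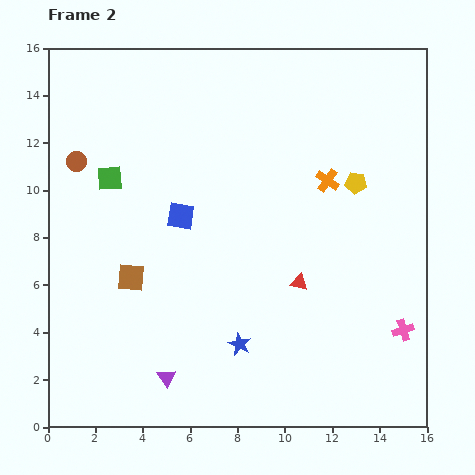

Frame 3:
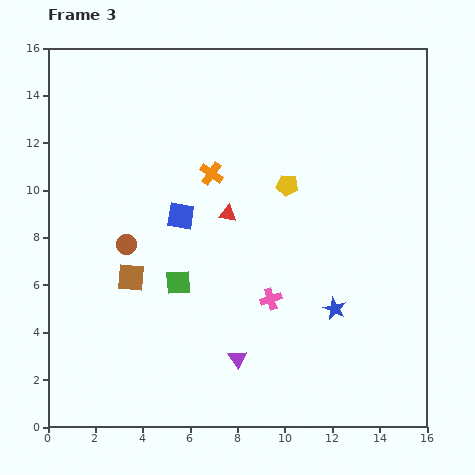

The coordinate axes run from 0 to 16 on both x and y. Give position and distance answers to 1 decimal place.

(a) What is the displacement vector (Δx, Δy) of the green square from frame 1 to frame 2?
(-2.9, -4.4)

The green square was at (5.5, 14.9) in frame 1 and (2.6, 10.5) in frame 2.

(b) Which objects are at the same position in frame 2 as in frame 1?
the blue square, the brown square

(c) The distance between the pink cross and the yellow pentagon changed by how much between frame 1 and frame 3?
-2.8

Distance in frame 1: 7.7. Distance in frame 3: 4.9.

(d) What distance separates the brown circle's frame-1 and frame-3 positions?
6.9

The brown circle moved from (3.3, 14.6) to (3.3, 7.7), a distance of √(0.0² + 6.9²) ≈ 6.9.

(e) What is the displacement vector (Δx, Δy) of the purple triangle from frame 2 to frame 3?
(3.0, 0.8)

The purple triangle was at (5.0, 2.1) in frame 2 and (8.0, 2.9) in frame 3.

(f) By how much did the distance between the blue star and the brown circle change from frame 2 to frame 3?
-1.1

Distance in frame 2: 10.3. Distance in frame 3: 9.2.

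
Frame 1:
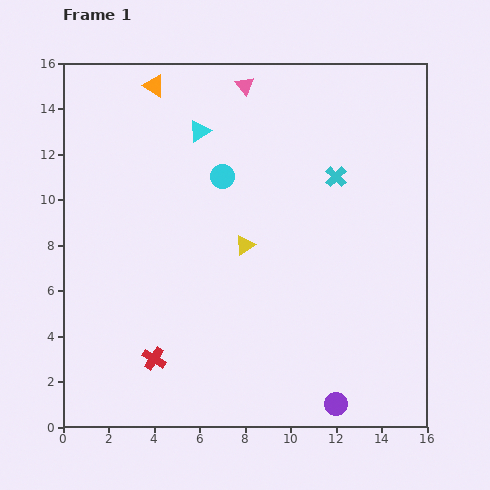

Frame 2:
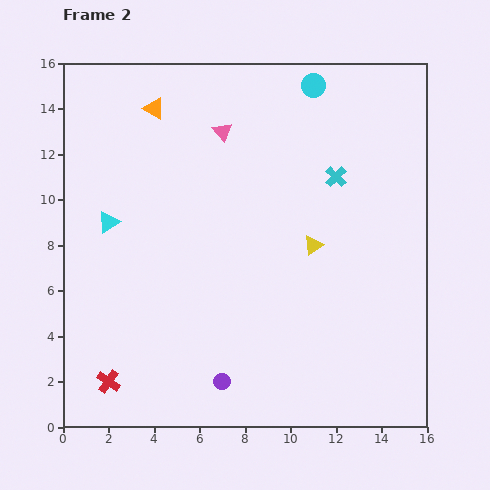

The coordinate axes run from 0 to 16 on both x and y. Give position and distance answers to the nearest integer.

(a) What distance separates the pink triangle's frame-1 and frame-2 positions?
2

The pink triangle moved from (8, 15) to (7, 13), a distance of √(1² + 2²) ≈ 2.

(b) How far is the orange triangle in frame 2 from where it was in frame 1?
1

The orange triangle moved from (4, 15) to (4, 14), a distance of √(0² + 1²) ≈ 1.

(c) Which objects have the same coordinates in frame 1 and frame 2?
the cyan cross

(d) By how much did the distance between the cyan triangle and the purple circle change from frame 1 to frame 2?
-4

Distance in frame 1: 13. Distance in frame 2: 9.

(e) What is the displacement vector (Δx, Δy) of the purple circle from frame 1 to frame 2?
(-5, 1)

The purple circle was at (12, 1) in frame 1 and (7, 2) in frame 2.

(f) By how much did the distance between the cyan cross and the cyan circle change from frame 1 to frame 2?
-1

Distance in frame 1: 5. Distance in frame 2: 4.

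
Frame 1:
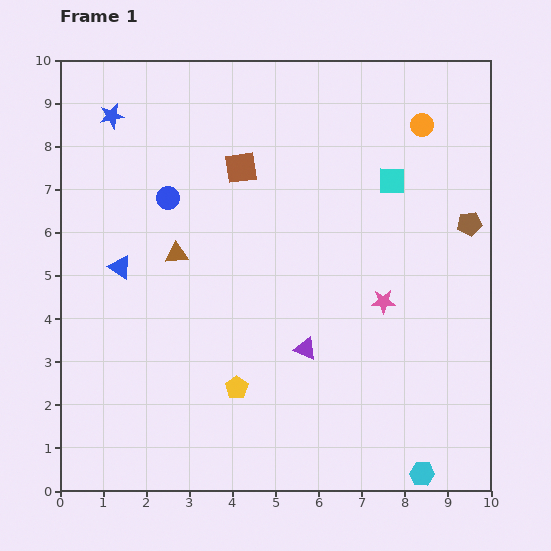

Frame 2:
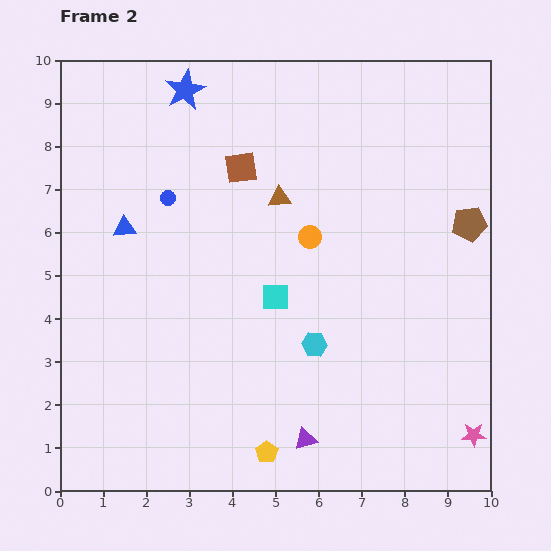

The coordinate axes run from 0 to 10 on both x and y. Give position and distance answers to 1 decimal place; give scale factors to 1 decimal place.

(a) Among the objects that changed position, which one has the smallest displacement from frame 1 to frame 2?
the blue triangle

(moved 0.9)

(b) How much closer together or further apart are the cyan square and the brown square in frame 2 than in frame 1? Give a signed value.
-0.4

Distance in frame 1: 3.5. Distance in frame 2: 3.1.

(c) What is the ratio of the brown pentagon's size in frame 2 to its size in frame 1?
1.5×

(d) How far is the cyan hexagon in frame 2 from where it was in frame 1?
3.9

The cyan hexagon moved from (8.4, 0.4) to (5.9, 3.4), a distance of √(2.5² + 3.0²) ≈ 3.9.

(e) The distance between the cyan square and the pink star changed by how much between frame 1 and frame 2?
+2.8

Distance in frame 1: 2.8. Distance in frame 2: 5.6.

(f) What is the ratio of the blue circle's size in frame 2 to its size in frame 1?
0.7×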